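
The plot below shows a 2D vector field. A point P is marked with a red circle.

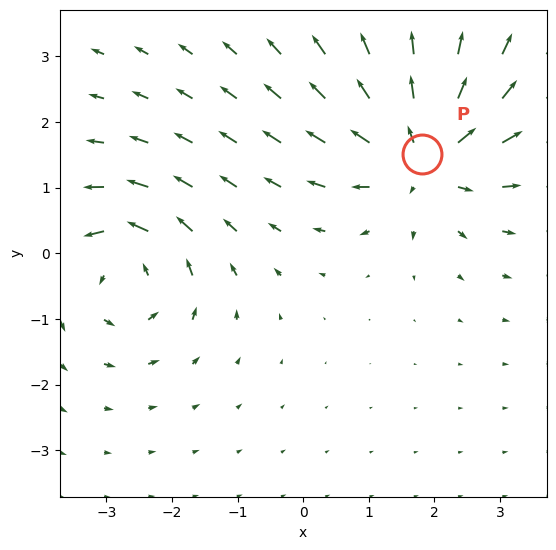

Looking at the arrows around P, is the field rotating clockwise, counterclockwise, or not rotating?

not rotating

Near P at (1.8, 1.5) the arrows show no circulation. The curl there is ≈0.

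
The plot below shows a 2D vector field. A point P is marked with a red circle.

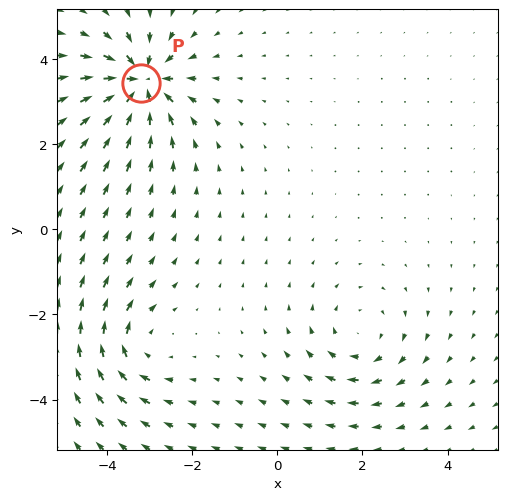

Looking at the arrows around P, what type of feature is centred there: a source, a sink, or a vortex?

sink

At P (-3.2, 3.4) the arrows converge inward. Divergence about -7, curl ≈0 — negative divergence with near-zero curl is a sink.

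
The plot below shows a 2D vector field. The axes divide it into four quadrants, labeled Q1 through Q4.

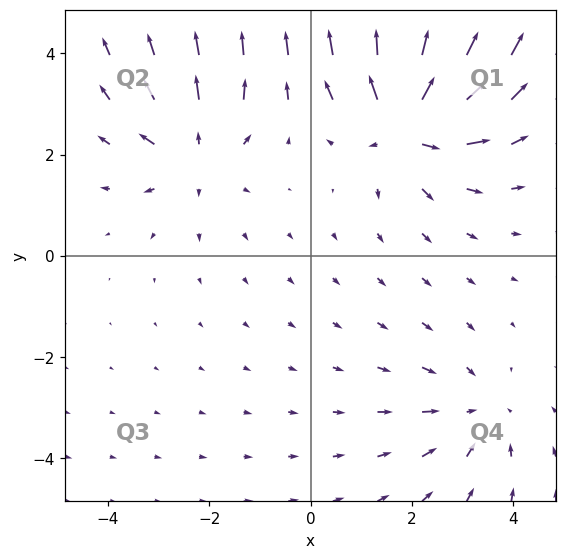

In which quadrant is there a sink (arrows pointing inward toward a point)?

Q4

The sink sits at approximately (3.3, -3.1), which lies in quadrant Q4. The divergence there is about -2, negative as expected for a sink.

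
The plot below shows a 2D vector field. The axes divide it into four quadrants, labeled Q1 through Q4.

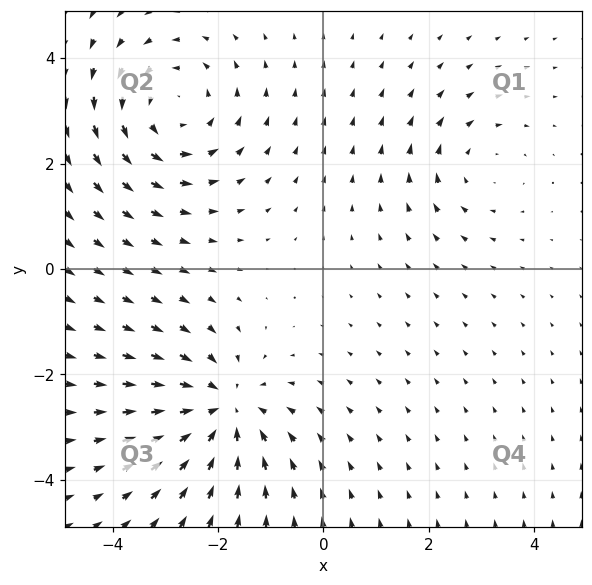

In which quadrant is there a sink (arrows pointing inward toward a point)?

The sink sits at approximately (-1.9, -2.7), which lies in quadrant Q3. The divergence there is about -4, negative as expected for a sink.

Q3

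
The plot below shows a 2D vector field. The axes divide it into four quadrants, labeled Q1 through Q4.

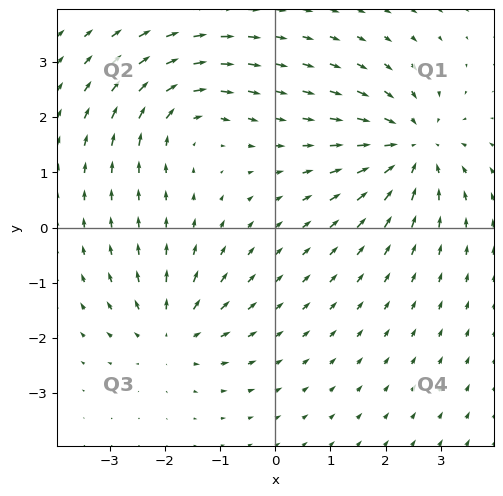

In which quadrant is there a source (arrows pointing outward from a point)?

Q3

The source sits at approximately (-1.9, -1.9), which lies in quadrant Q3. The divergence there is about +4, positive as expected for a source.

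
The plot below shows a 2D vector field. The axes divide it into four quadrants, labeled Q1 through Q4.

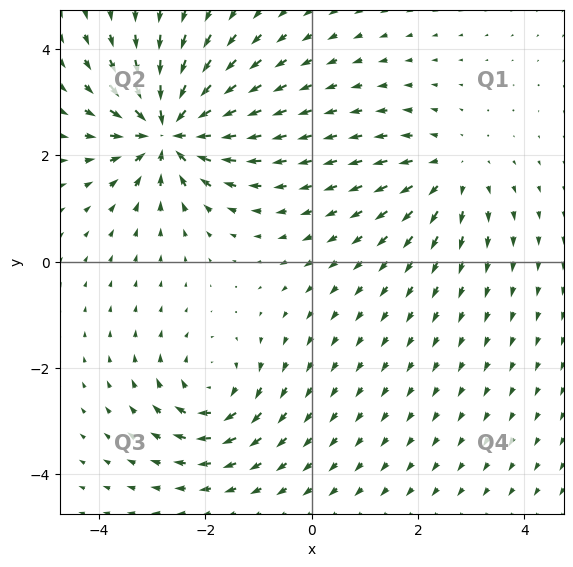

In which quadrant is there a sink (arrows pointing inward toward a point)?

The sink sits at approximately (-2.7, 2.5), which lies in quadrant Q2. The divergence there is about -7, negative as expected for a sink.

Q2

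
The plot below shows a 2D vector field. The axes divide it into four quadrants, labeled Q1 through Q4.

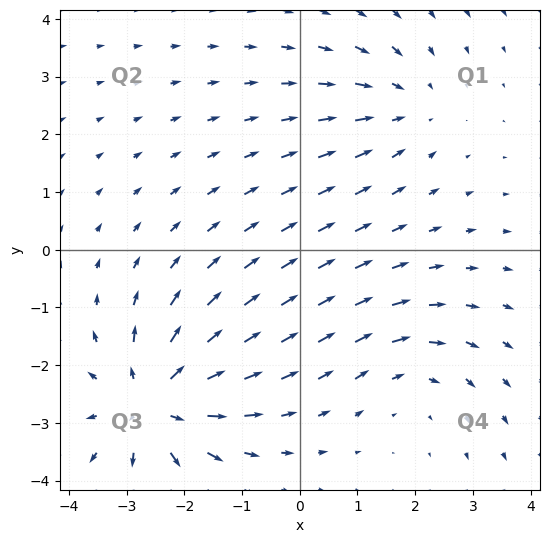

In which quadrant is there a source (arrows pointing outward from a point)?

The source sits at approximately (-2.5, -2.7), which lies in quadrant Q3. The divergence there is about +5, positive as expected for a source.

Q3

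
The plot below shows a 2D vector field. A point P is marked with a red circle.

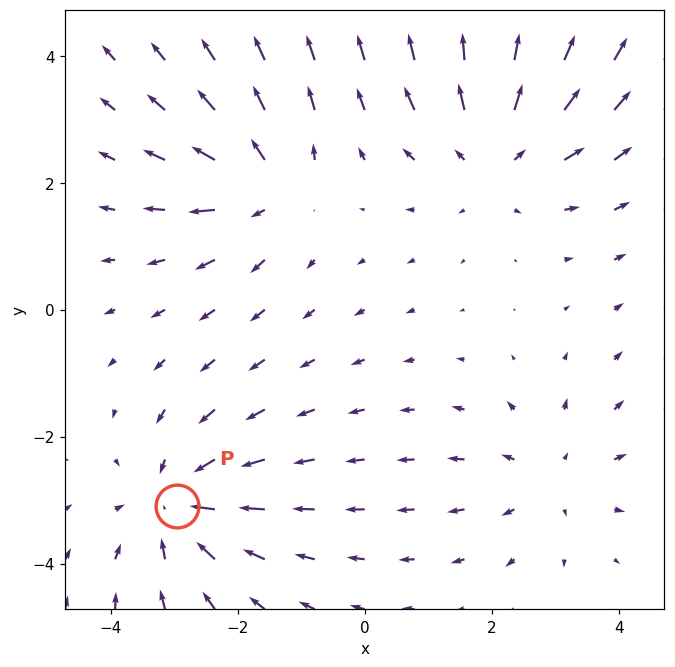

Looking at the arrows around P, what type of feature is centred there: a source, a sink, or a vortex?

At P (-3.0, -3.1) the arrows converge inward. Divergence about -4, curl ≈0 — negative divergence with near-zero curl is a sink.

sink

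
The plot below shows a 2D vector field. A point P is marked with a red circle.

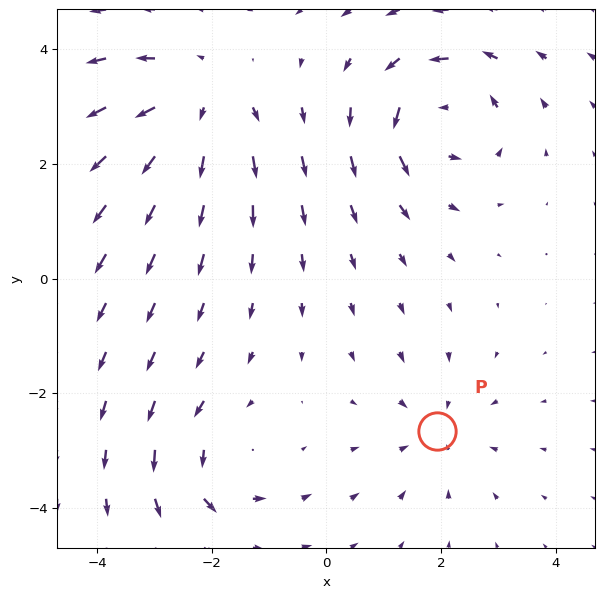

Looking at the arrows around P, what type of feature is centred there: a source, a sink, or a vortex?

At P (1.9, -2.7) the arrows converge inward. Divergence about -3, curl ≈0 — negative divergence with near-zero curl is a sink.

sink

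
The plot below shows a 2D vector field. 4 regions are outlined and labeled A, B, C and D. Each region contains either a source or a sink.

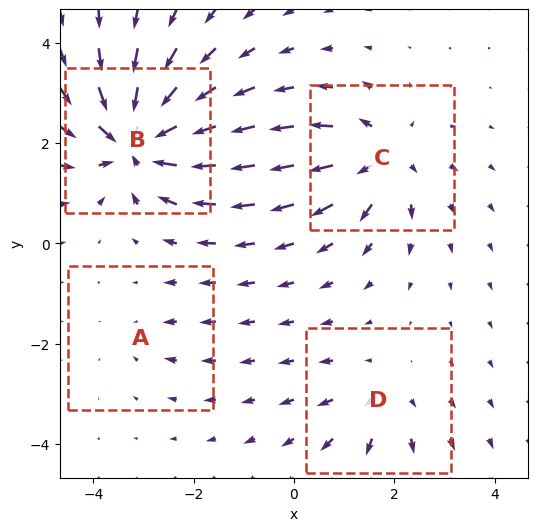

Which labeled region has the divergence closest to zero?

A

Divergence at each region's feature centre — A: about -2, B: about -8, C: about +5, D: about +3. Region A is closest to zero.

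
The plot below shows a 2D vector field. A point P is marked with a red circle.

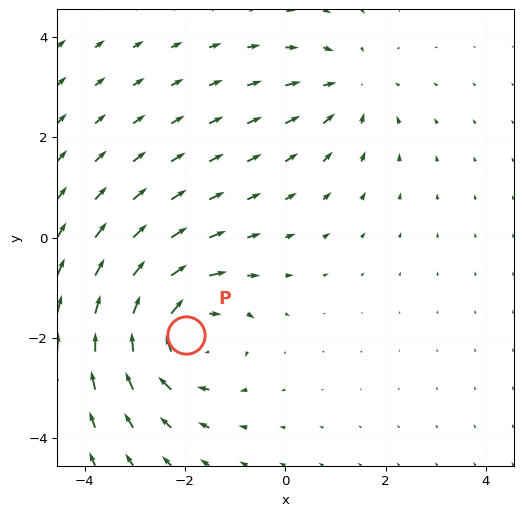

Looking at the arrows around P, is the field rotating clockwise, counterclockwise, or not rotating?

clockwise

Near P at (-2.0, -2.0) the arrows circulate clockwise. The curl (z-component) there is about -4; negative curl means clockwise rotation.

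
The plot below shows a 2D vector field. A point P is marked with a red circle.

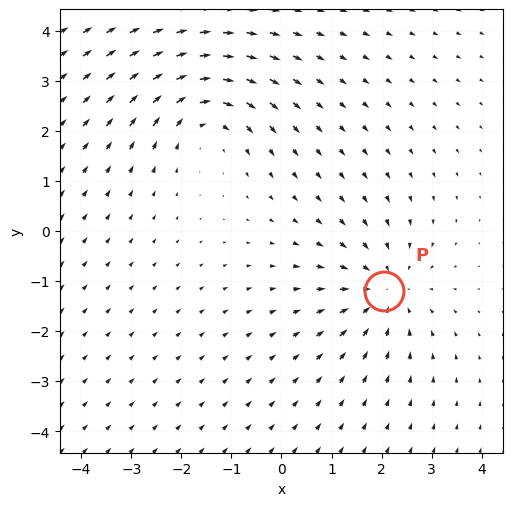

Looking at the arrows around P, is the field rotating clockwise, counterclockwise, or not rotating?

not rotating

Near P at (2.1, -1.2) the arrows show no circulation. The curl there is ≈0.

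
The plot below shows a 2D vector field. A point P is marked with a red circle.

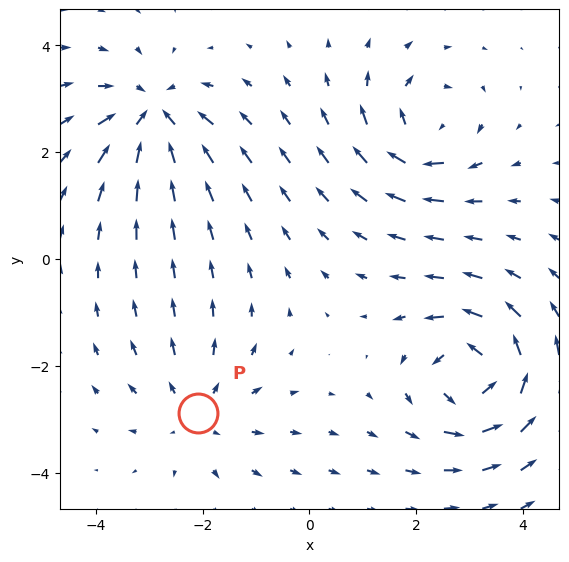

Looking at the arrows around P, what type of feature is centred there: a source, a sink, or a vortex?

source

At P (-2.1, -2.9) the arrows spread outward. Divergence about +3, curl ≈0 — positive divergence with near-zero curl is a source.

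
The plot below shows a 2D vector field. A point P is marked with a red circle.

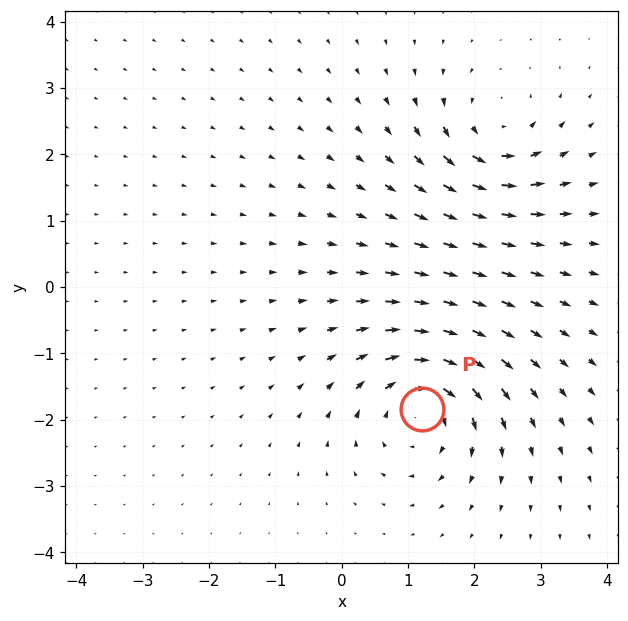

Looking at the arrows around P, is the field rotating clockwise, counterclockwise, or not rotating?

clockwise

Near P at (1.2, -1.8) the arrows circulate clockwise. The curl (z-component) there is about -6; negative curl means clockwise rotation.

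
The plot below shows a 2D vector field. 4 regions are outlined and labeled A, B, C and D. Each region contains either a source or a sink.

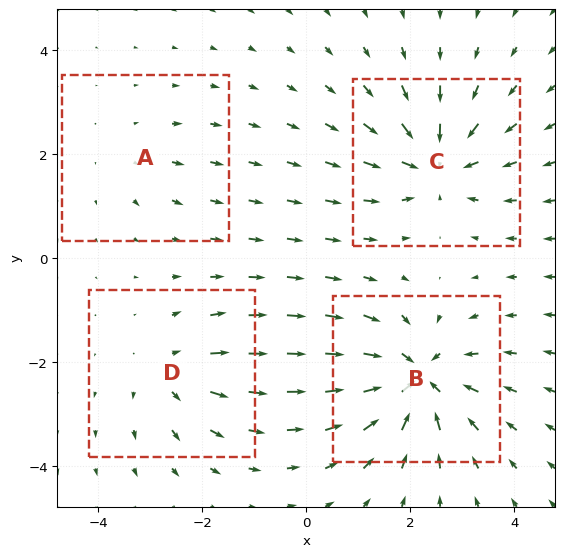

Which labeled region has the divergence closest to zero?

Divergence at each region's feature centre — A: about +2, B: about -7, C: about -6, D: about +4. Region A is closest to zero.

A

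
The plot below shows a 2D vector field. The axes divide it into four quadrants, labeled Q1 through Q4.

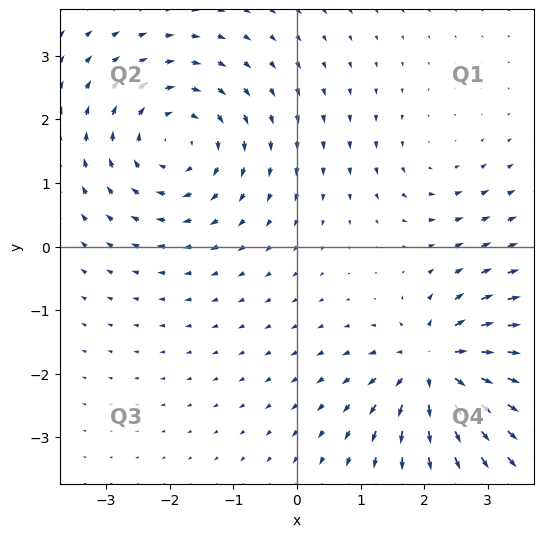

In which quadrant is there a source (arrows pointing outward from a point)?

Q4

The source sits at approximately (2.2, -1.9), which lies in quadrant Q4. The divergence there is about +7, positive as expected for a source.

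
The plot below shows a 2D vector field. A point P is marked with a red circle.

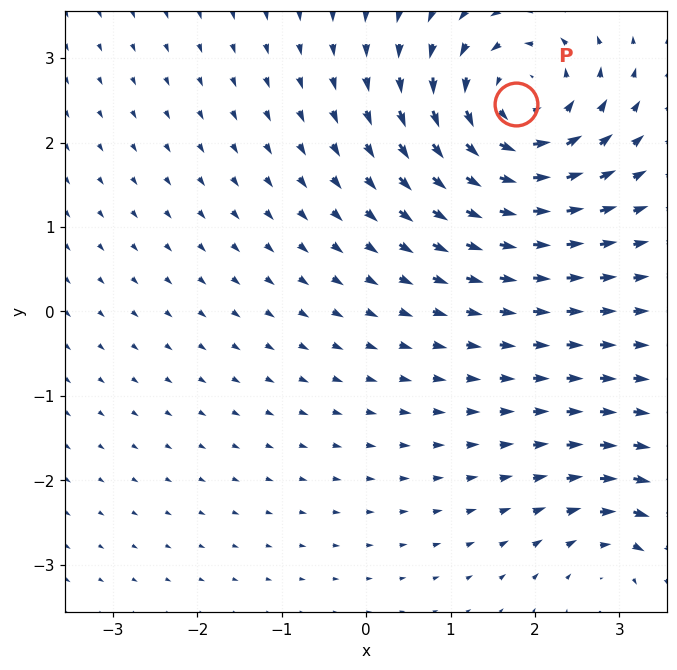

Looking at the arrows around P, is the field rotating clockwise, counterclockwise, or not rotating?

Near P at (1.8, 2.5) the arrows circulate counterclockwise. The curl (z-component) there is about +6; positive curl means counterclockwise rotation.

counterclockwise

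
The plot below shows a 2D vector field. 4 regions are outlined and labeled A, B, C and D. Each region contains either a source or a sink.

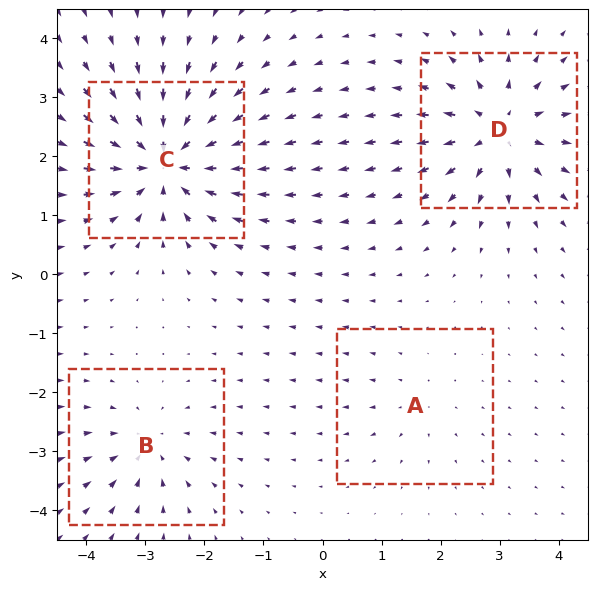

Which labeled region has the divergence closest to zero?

Divergence at each region's feature centre — A: about +2, B: about -4, C: about -8, D: about +7. Region A is closest to zero.

A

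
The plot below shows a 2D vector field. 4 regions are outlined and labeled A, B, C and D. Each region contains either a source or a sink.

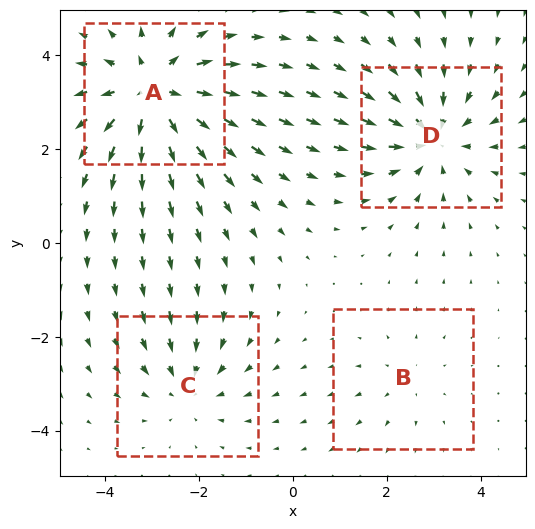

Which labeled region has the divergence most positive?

Divergence at each region's feature centre — A: about +6, B: about +2, C: about -3, D: about -5. Region A is most positive.

A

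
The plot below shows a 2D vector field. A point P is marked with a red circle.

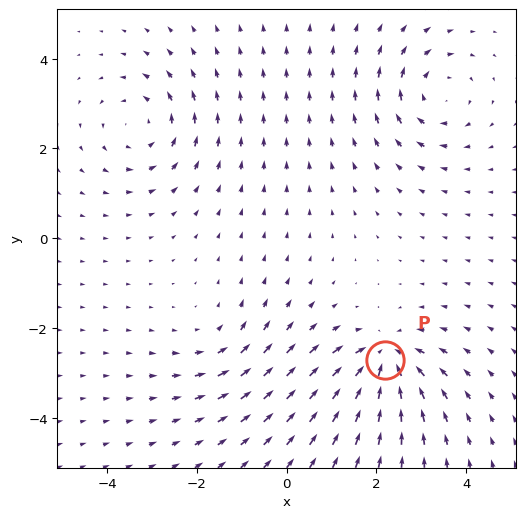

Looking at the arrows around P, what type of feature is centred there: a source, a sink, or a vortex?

sink

At P (2.2, -2.7) the arrows converge inward. Divergence about -6, curl ≈0 — negative divergence with near-zero curl is a sink.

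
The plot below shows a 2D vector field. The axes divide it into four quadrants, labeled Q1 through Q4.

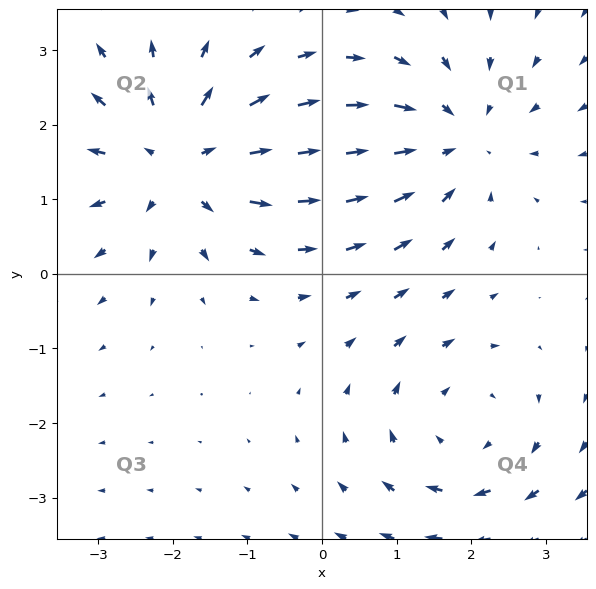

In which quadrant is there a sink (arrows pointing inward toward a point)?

The sink sits at approximately (1.8, 1.8), which lies in quadrant Q1. The divergence there is about -3, negative as expected for a sink.

Q1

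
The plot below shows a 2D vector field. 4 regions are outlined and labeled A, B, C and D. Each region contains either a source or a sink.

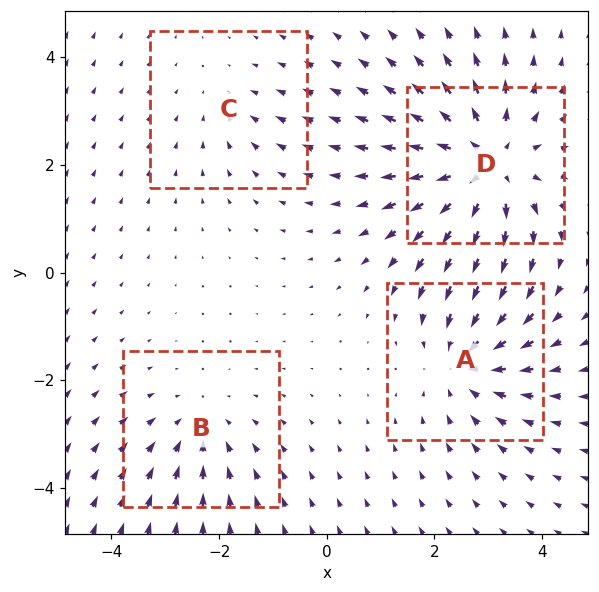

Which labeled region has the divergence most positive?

Divergence at each region's feature centre — A: about -4, B: about -3, C: about -2, D: about +6. Region D is most positive.

D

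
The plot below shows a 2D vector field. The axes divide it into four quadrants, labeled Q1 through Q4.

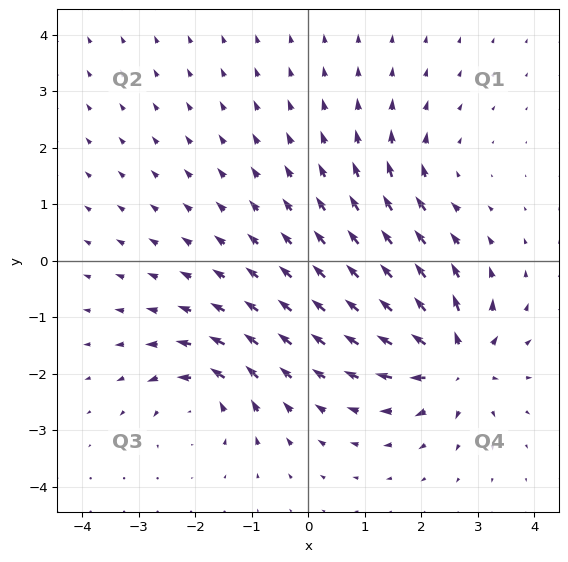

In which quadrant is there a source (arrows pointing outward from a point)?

The source sits at approximately (2.6, -1.8), which lies in quadrant Q4. The divergence there is about +7, positive as expected for a source.

Q4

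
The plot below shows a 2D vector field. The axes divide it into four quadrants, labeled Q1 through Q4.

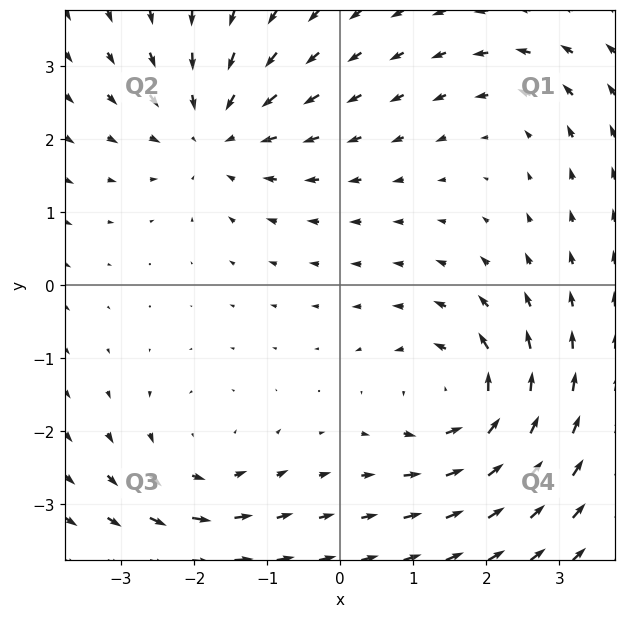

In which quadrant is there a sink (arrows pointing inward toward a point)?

Q2

The sink sits at approximately (-1.7, 2.1), which lies in quadrant Q2. The divergence there is about -4, negative as expected for a sink.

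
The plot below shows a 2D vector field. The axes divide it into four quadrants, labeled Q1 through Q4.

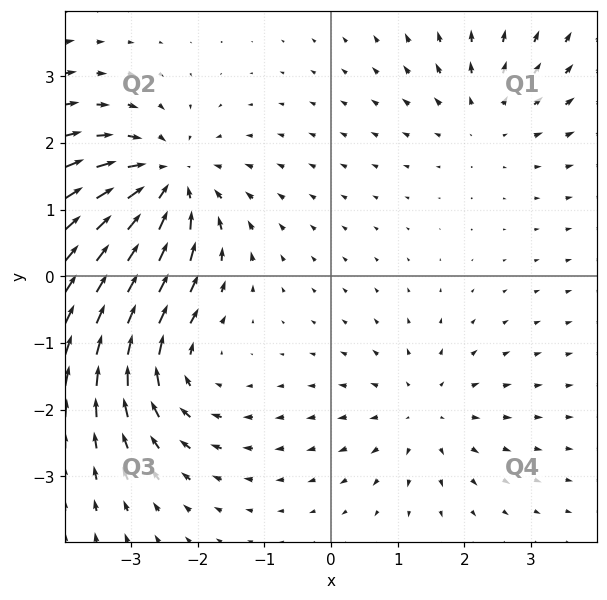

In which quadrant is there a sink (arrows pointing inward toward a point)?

Q2

The sink sits at approximately (-2.5, 1.4), which lies in quadrant Q2. The divergence there is about -6, negative as expected for a sink.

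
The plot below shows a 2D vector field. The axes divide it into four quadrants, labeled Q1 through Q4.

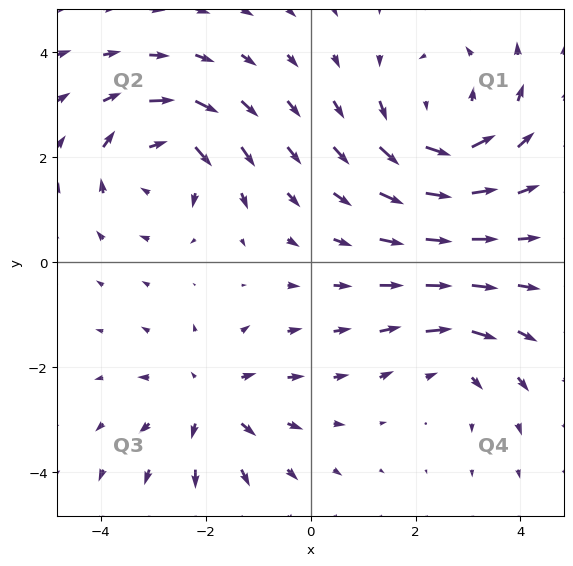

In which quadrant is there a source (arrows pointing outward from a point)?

The source sits at approximately (-1.9, -2.6), which lies in quadrant Q3. The divergence there is about +3, positive as expected for a source.

Q3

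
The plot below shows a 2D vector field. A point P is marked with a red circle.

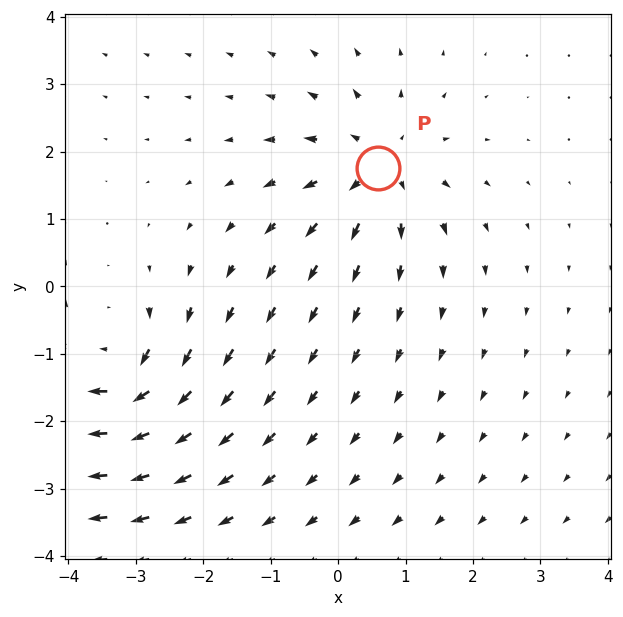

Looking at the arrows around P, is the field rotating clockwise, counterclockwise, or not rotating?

Near P at (0.6, 1.8) the arrows show no circulation. The curl there is ≈0.

not rotating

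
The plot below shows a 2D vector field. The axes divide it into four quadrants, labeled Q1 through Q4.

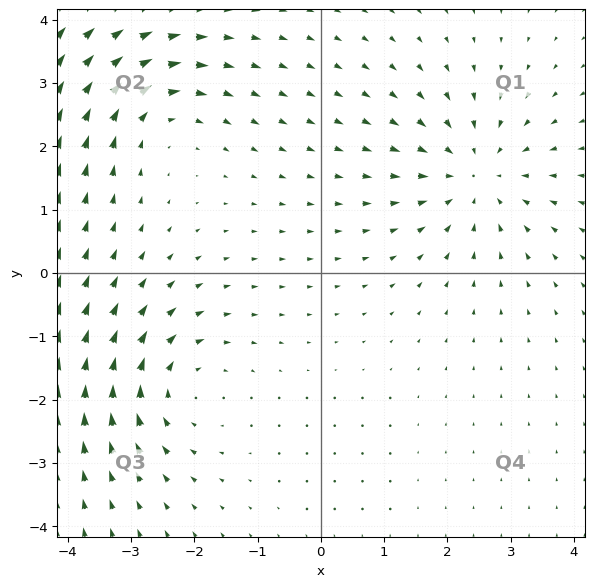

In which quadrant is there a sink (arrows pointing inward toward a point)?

Q1

The sink sits at approximately (2.4, 1.5), which lies in quadrant Q1. The divergence there is about -4, negative as expected for a sink.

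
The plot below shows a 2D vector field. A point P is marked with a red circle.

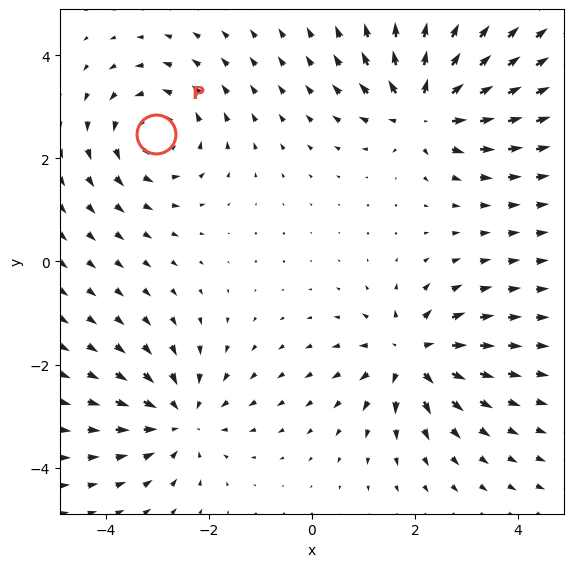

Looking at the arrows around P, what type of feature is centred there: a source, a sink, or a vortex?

vortex

At P (-3.0, 2.5) the arrows circulate counterclockwise. Divergence ≈0, curl about +4 — near-zero divergence with nonzero curl is a vortex.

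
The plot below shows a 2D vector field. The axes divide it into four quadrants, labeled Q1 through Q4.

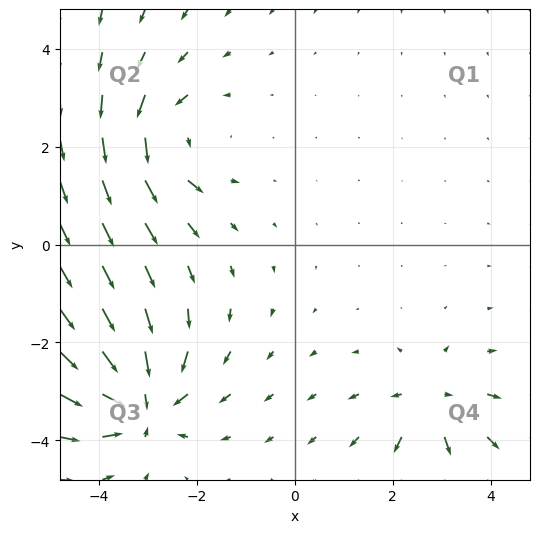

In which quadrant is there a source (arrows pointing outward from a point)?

Q4

The source sits at approximately (2.8, -3.2), which lies in quadrant Q4. The divergence there is about +4, positive as expected for a source.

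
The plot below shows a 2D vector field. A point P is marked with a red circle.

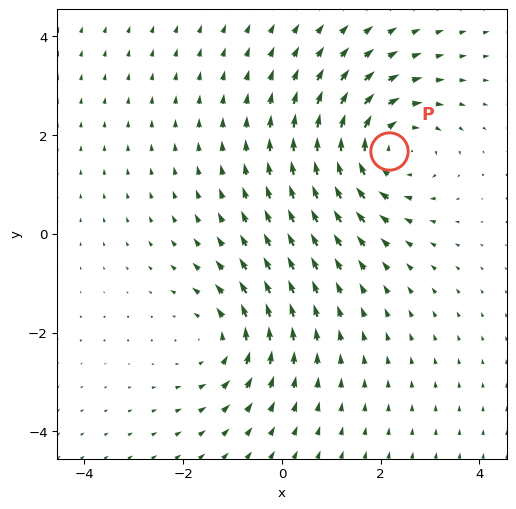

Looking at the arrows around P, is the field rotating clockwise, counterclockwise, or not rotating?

clockwise

Near P at (2.2, 1.7) the arrows circulate clockwise. The curl (z-component) there is about -4; negative curl means clockwise rotation.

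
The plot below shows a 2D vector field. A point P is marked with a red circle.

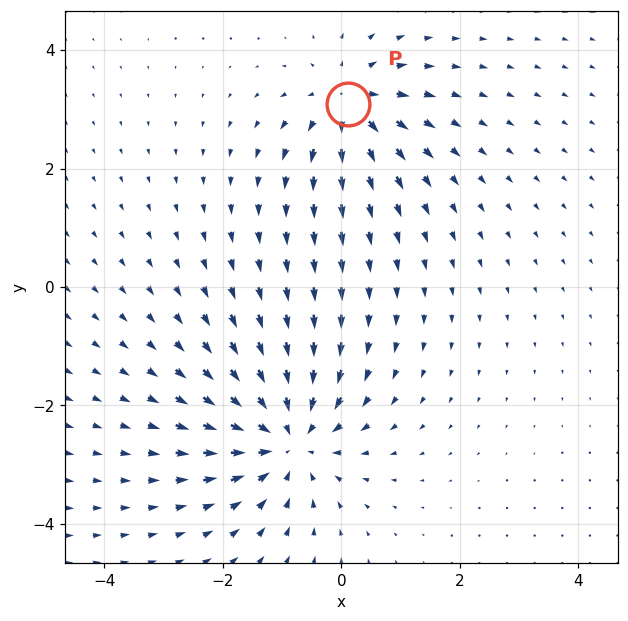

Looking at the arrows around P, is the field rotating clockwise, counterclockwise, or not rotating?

Near P at (0.1, 3.1) the arrows show no circulation. The curl there is ≈0.

not rotating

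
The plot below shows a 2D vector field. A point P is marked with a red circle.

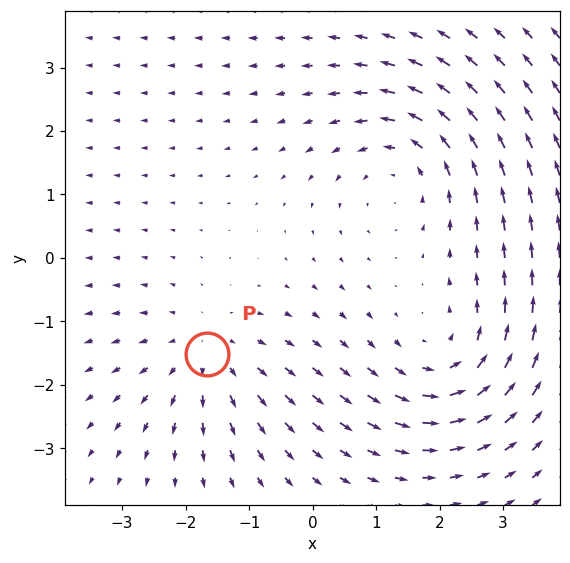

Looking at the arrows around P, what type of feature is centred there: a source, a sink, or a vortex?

At P (-1.7, -1.5) the arrows spread outward. Divergence about +4, curl ≈0 — positive divergence with near-zero curl is a source.

source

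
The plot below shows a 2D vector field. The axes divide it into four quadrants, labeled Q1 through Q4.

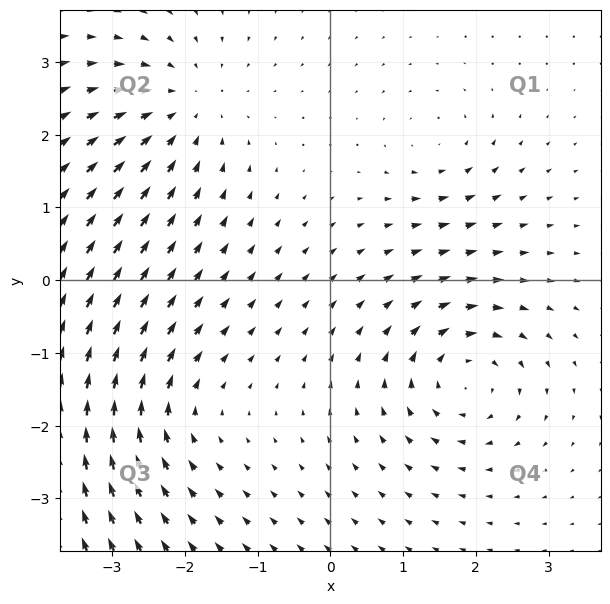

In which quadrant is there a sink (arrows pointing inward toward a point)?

Q2

The sink sits at approximately (-2.0, 2.4), which lies in quadrant Q2. The divergence there is about -4, negative as expected for a sink.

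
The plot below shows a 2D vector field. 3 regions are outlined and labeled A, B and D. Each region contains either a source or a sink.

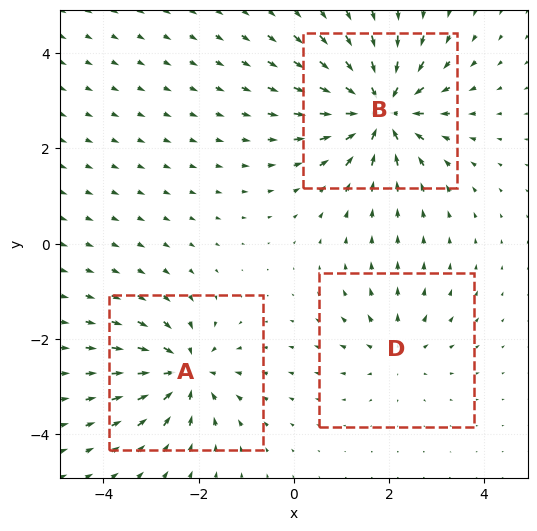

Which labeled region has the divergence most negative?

Divergence at each region's feature centre — A: about -4, B: about -6, D: about +2. Region B is most negative.

B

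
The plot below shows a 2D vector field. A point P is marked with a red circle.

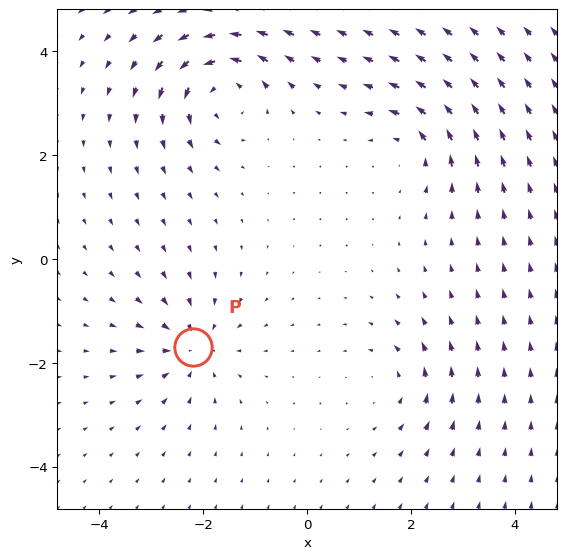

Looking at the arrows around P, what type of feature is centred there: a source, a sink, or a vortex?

sink

At P (-2.2, -1.7) the arrows converge inward. Divergence about -4, curl ≈0 — negative divergence with near-zero curl is a sink.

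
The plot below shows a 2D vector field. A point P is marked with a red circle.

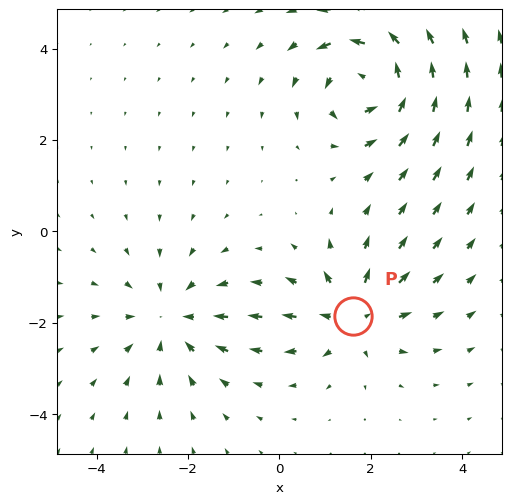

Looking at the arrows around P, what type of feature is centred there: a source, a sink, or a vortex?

At P (1.6, -1.8) the arrows spread outward. Divergence about +4, curl ≈0 — positive divergence with near-zero curl is a source.

source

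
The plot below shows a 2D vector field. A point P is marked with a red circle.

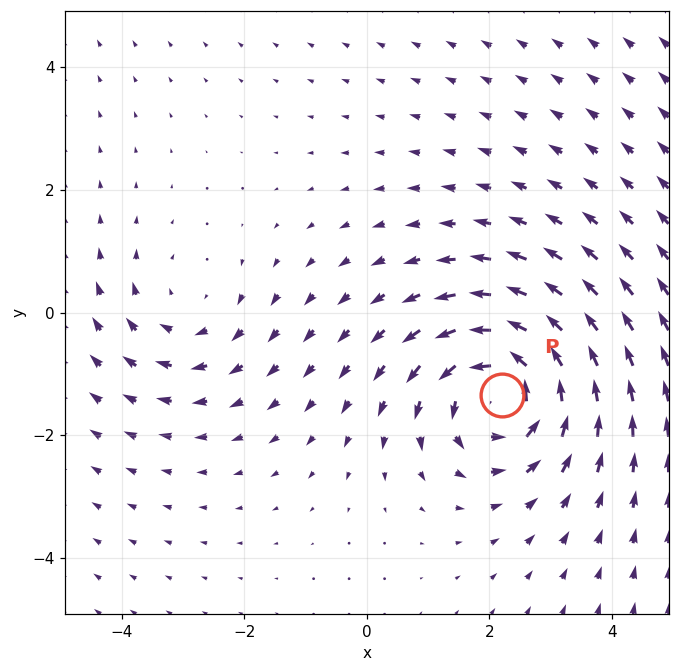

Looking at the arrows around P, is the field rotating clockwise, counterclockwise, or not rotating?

counterclockwise

Near P at (2.2, -1.3) the arrows circulate counterclockwise. The curl (z-component) there is about +5; positive curl means counterclockwise rotation.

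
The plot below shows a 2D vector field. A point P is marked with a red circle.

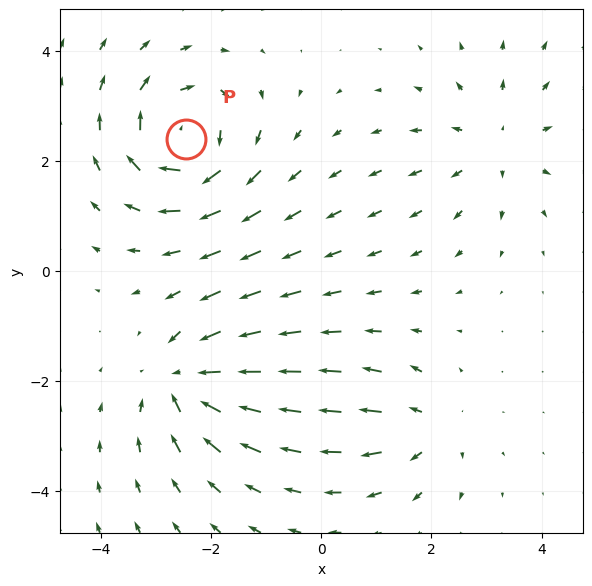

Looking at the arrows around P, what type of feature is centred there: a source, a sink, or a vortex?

At P (-2.5, 2.4) the arrows circulate clockwise. Divergence ≈0, curl about -6 — near-zero divergence with nonzero curl is a vortex.

vortex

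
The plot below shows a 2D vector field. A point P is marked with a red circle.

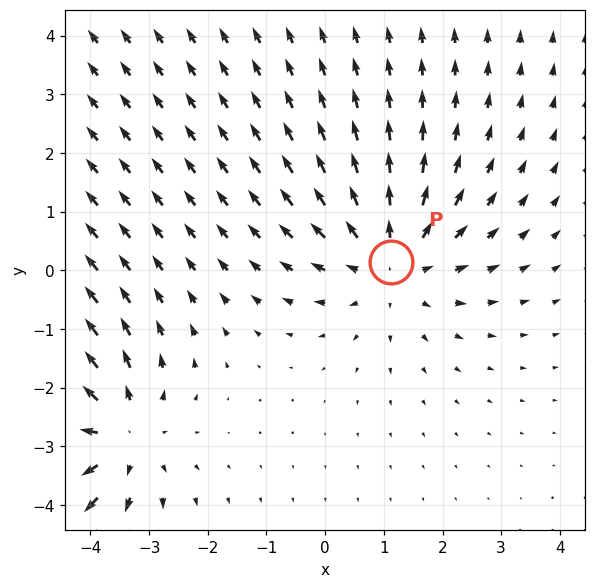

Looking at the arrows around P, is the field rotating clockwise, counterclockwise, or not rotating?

not rotating

Near P at (1.1, 0.1) the arrows show no circulation. The curl there is ≈0.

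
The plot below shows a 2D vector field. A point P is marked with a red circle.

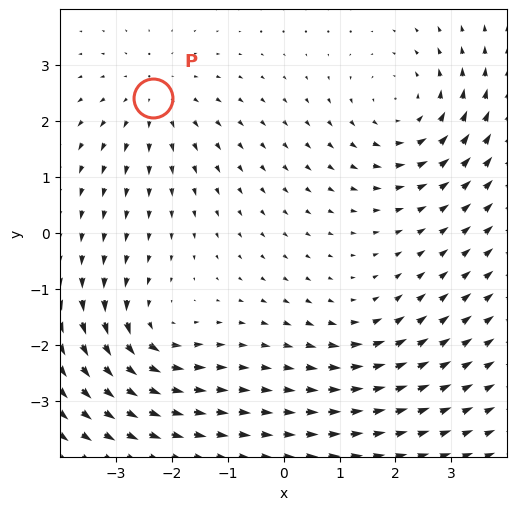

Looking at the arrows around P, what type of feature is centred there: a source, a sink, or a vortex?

At P (-2.3, 2.4) the arrows spread outward. Divergence about +3, curl ≈0 — positive divergence with near-zero curl is a source.

source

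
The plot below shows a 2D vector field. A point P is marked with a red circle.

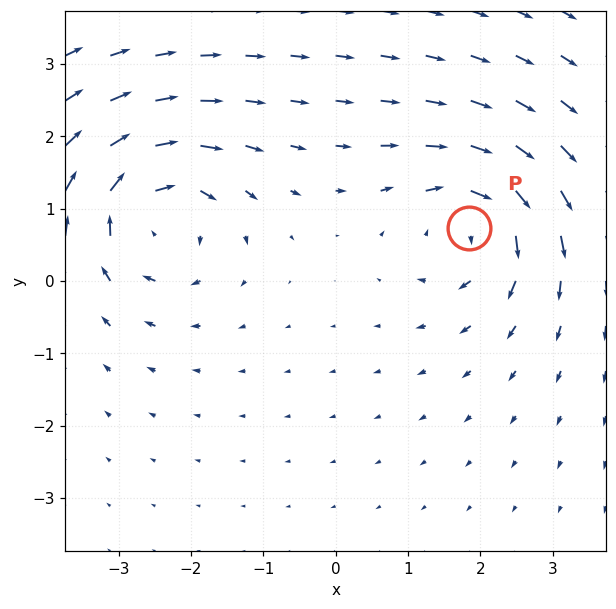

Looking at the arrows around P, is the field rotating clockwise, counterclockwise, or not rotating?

clockwise

Near P at (1.8, 0.7) the arrows circulate clockwise. The curl (z-component) there is about -6; negative curl means clockwise rotation.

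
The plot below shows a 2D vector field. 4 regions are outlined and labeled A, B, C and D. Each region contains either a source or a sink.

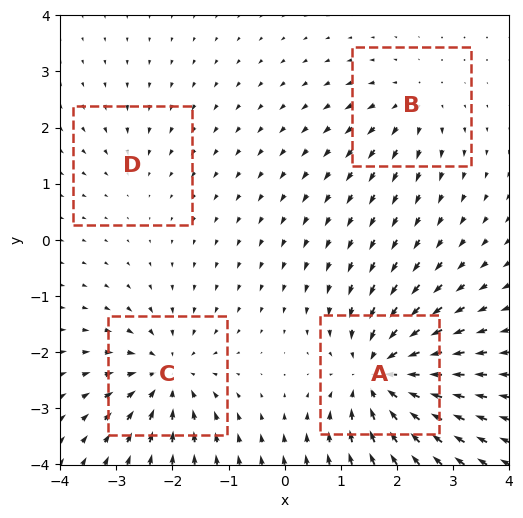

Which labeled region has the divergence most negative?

A

Divergence at each region's feature centre — A: about -8, B: about +4, C: about -6, D: about -2. Region A is most negative.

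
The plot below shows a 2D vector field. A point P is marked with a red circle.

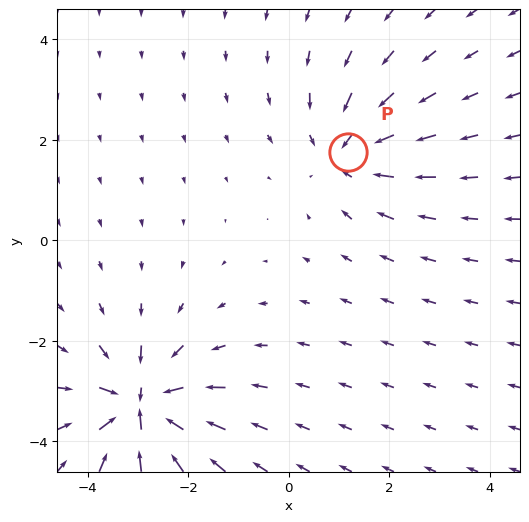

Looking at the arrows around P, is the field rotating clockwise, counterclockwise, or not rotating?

not rotating

Near P at (1.2, 1.8) the arrows show no circulation. The curl there is ≈0.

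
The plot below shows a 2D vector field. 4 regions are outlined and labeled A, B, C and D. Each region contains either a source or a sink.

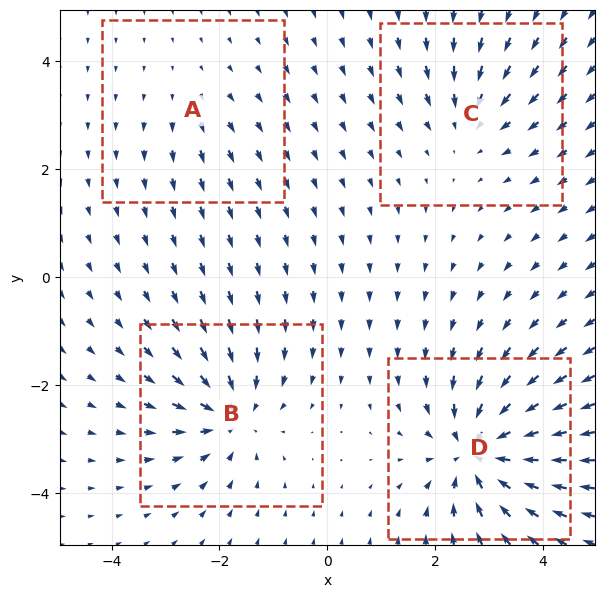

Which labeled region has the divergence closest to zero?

Divergence at each region's feature centre — A: about +2, B: about -6, C: about -4, D: about -8. Region A is closest to zero.

A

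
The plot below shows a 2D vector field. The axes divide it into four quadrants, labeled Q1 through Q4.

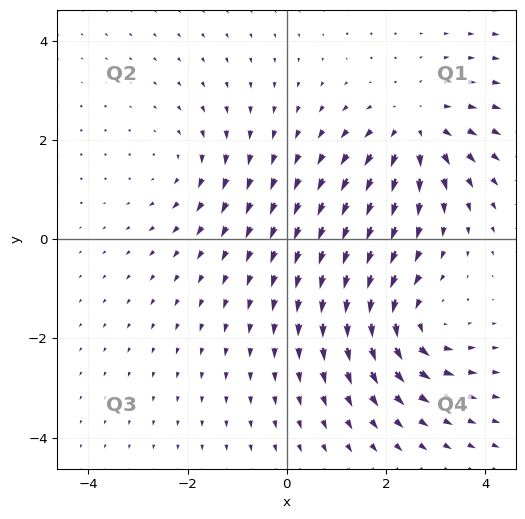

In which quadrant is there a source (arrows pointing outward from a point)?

The source sits at approximately (2.6, 2.2), which lies in quadrant Q1. The divergence there is about +4, positive as expected for a source.

Q1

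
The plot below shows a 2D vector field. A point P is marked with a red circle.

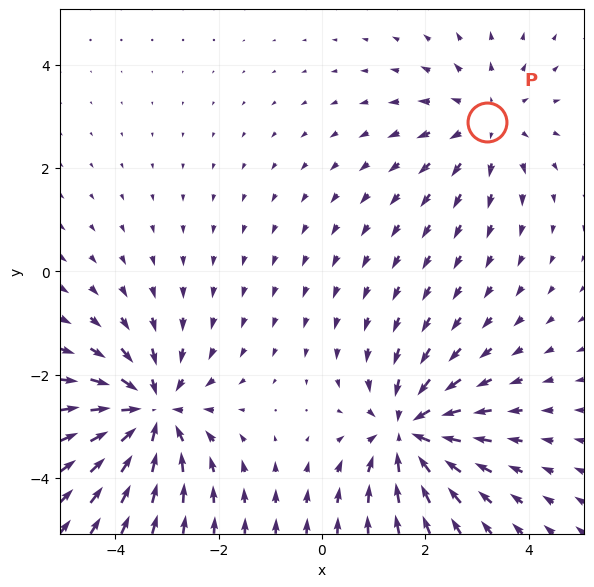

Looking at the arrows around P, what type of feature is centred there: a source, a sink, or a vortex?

source

At P (3.2, 2.9) the arrows spread outward. Divergence about +3, curl ≈0 — positive divergence with near-zero curl is a source.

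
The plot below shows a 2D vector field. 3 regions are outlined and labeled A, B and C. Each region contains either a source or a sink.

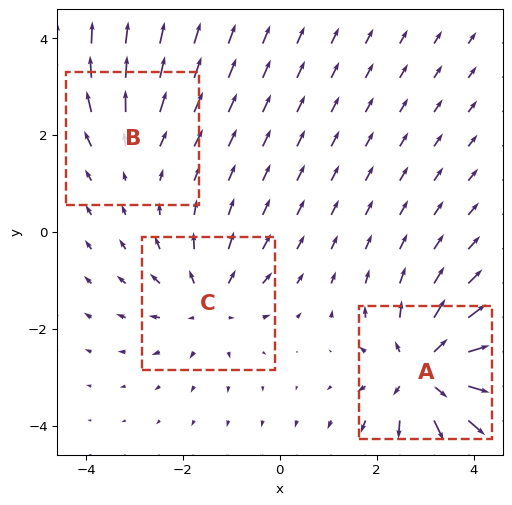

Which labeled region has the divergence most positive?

Divergence at each region's feature centre — A: about +5, B: about +2, C: about +3. Region A is most positive.

A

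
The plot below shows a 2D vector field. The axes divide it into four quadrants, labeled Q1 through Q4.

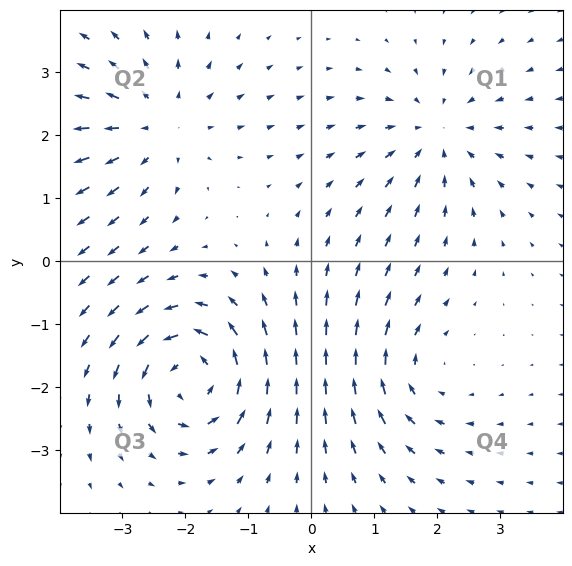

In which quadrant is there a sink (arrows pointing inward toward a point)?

Q1

The sink sits at approximately (2.0, 2.0), which lies in quadrant Q1. The divergence there is about -3, negative as expected for a sink.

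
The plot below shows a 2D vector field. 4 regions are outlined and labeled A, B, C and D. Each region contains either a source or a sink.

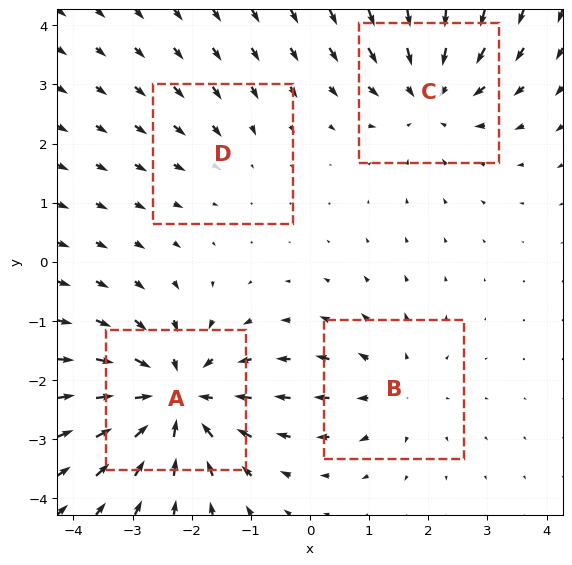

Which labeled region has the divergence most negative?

A

Divergence at each region's feature centre — A: about -6, B: about +3, C: about -4, D: about -2. Region A is most negative.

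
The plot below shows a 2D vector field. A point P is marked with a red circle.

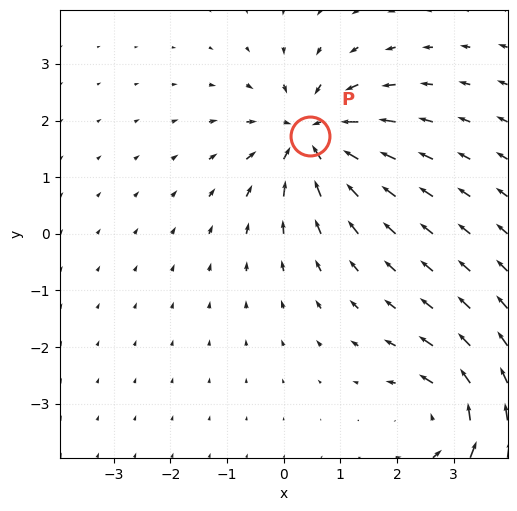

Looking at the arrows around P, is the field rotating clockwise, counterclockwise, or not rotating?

not rotating

Near P at (0.5, 1.7) the arrows show no circulation. The curl there is ≈0.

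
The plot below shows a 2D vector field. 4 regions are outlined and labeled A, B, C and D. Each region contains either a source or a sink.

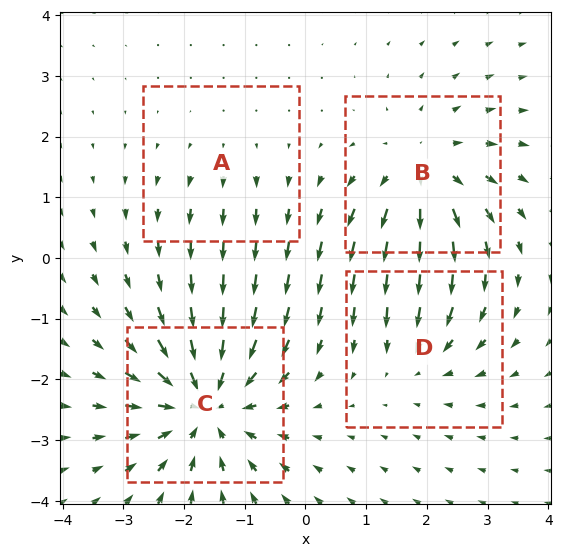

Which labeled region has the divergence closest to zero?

Divergence at each region's feature centre — A: about +2, B: about +4, C: about -6, D: about -3. Region A is closest to zero.

A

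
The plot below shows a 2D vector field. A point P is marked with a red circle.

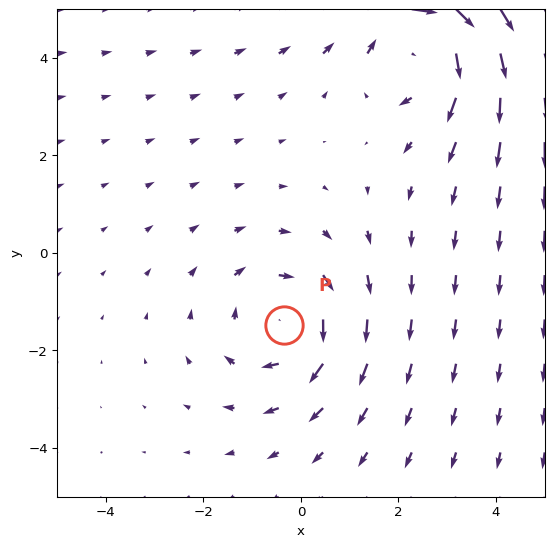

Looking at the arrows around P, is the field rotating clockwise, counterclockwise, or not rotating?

clockwise

Near P at (-0.3, -1.5) the arrows circulate clockwise. The curl (z-component) there is about -3; negative curl means clockwise rotation.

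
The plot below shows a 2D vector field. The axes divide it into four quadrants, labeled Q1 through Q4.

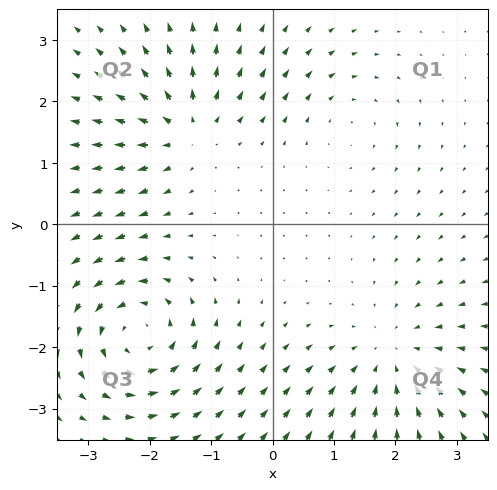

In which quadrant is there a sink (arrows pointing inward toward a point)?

Q4

The sink sits at approximately (1.9, -2.2), which lies in quadrant Q4. The divergence there is about -4, negative as expected for a sink.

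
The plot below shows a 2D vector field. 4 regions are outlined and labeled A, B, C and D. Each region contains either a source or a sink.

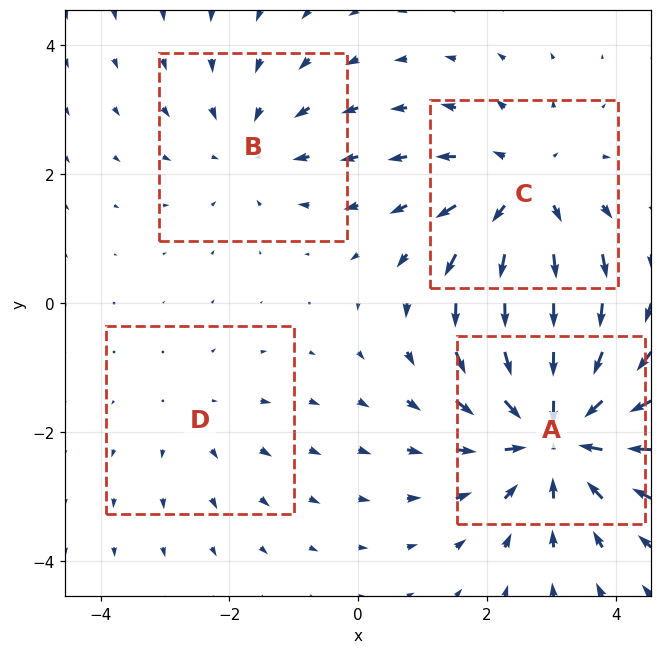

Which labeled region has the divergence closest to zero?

Divergence at each region's feature centre — A: about -6, B: about -3, C: about +4, D: about +2. Region D is closest to zero.

D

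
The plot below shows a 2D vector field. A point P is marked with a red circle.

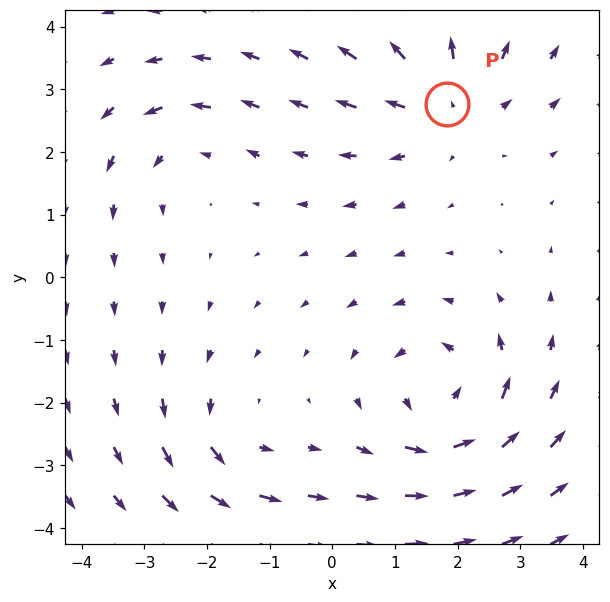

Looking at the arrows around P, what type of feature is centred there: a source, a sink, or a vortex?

At P (1.8, 2.8) the arrows spread outward. Divergence about +4, curl ≈0 — positive divergence with near-zero curl is a source.

source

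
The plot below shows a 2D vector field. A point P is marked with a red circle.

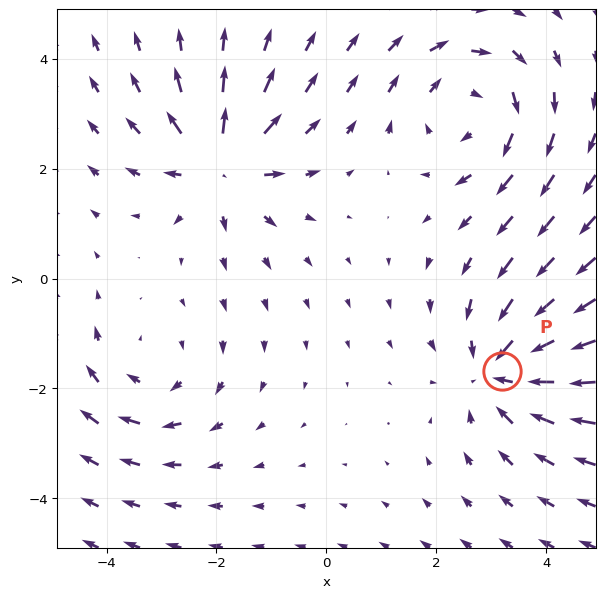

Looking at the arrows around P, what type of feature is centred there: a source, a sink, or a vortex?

sink

At P (3.2, -1.7) the arrows converge inward. Divergence about -5, curl ≈0 — negative divergence with near-zero curl is a sink.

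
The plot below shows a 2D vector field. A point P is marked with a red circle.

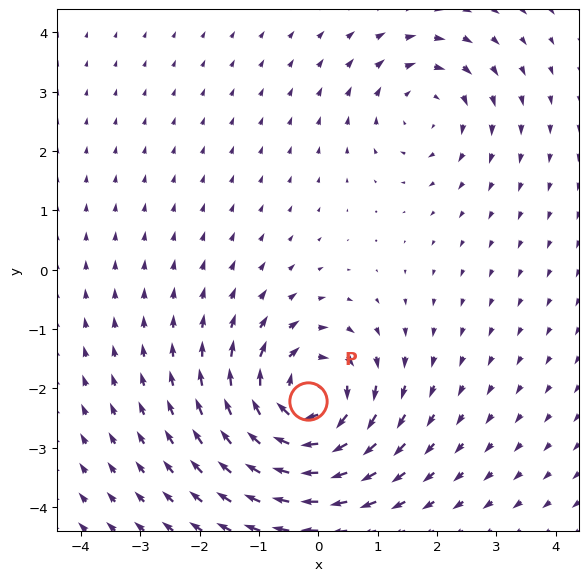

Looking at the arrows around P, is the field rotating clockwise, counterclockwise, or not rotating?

clockwise

Near P at (-0.2, -2.2) the arrows circulate clockwise. The curl (z-component) there is about -5; negative curl means clockwise rotation.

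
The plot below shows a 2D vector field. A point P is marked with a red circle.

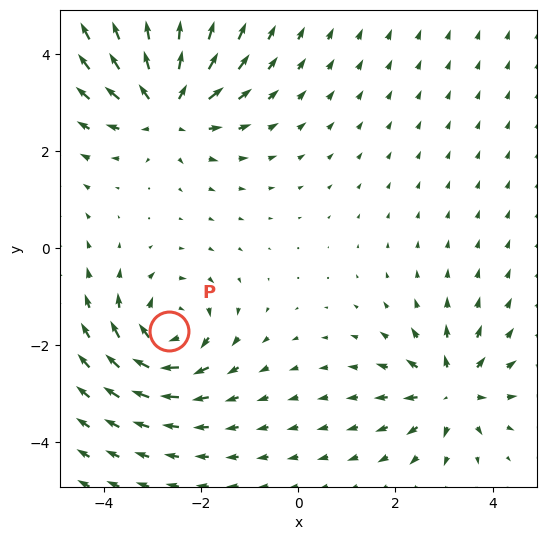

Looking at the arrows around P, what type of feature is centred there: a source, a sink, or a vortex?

vortex

At P (-2.7, -1.7) the arrows circulate clockwise. Divergence ≈0, curl about -5 — near-zero divergence with nonzero curl is a vortex.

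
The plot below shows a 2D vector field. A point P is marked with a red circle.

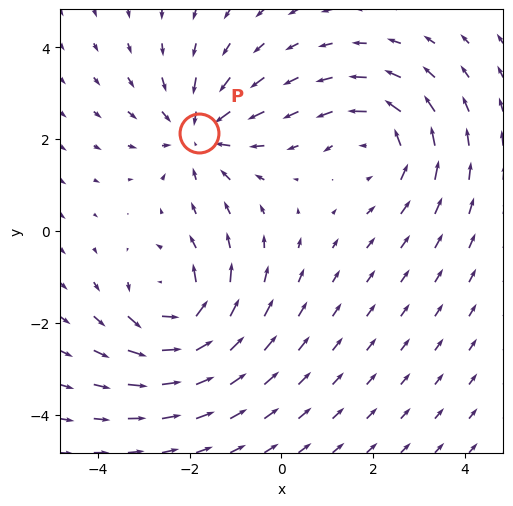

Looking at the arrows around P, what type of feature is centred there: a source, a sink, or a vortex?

sink

At P (-1.8, 2.1) the arrows converge inward. Divergence about -3, curl ≈0 — negative divergence with near-zero curl is a sink.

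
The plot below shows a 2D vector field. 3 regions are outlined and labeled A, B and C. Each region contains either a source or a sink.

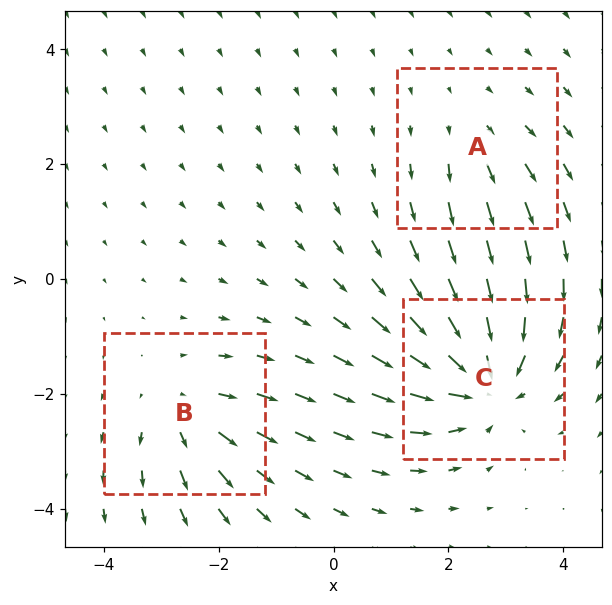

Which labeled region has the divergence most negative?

C

Divergence at each region's feature centre — A: about +2, B: about +3, C: about -5. Region C is most negative.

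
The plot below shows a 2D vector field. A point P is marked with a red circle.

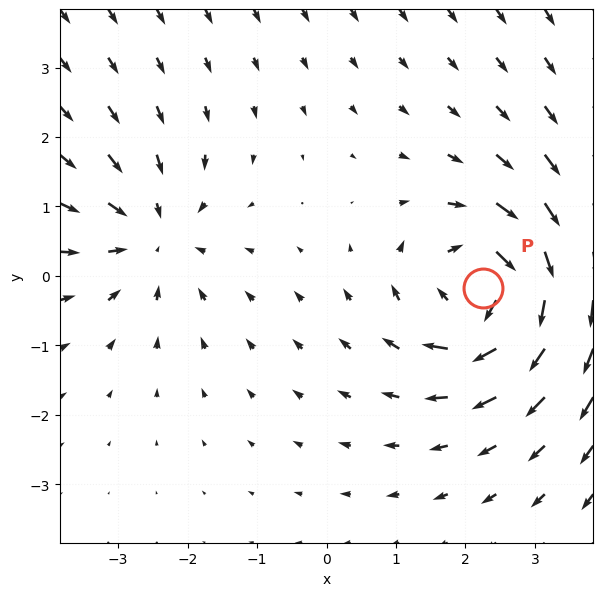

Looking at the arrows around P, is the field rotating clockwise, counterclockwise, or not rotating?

Near P at (2.2, -0.2) the arrows circulate clockwise. The curl (z-component) there is about -5; negative curl means clockwise rotation.

clockwise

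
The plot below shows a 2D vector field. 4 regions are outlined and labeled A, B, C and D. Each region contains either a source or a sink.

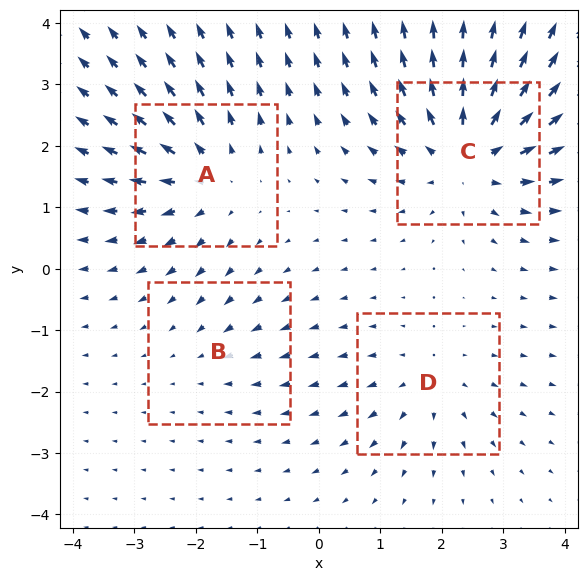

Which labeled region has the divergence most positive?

Divergence at each region's feature centre — A: about +5, B: about -2, C: about +6, D: about +3. Region C is most positive.

C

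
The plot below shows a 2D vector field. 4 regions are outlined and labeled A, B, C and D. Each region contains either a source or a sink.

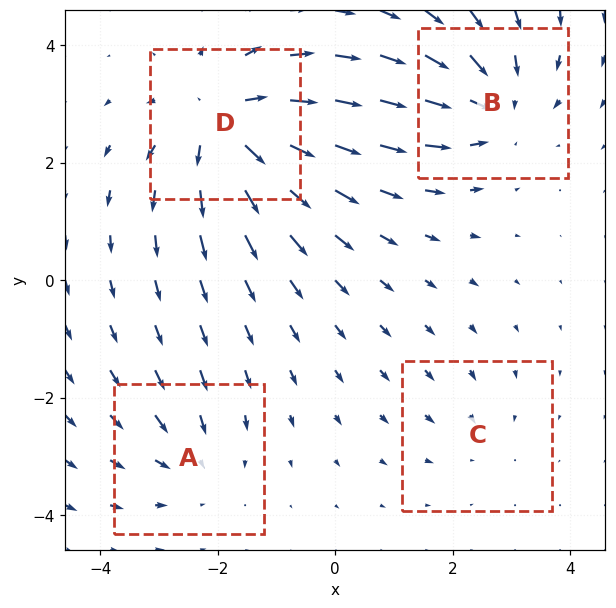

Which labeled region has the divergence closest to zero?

C

Divergence at each region's feature centre — A: about -3, B: about -5, C: about -2, D: about +6. Region C is closest to zero.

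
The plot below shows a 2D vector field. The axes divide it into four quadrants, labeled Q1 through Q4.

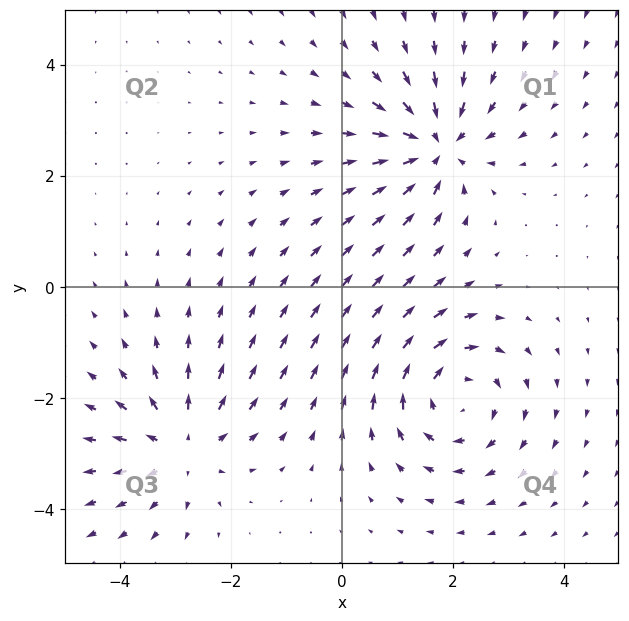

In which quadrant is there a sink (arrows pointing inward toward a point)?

Q1

The sink sits at approximately (1.7, 2.5), which lies in quadrant Q1. The divergence there is about -5, negative as expected for a sink.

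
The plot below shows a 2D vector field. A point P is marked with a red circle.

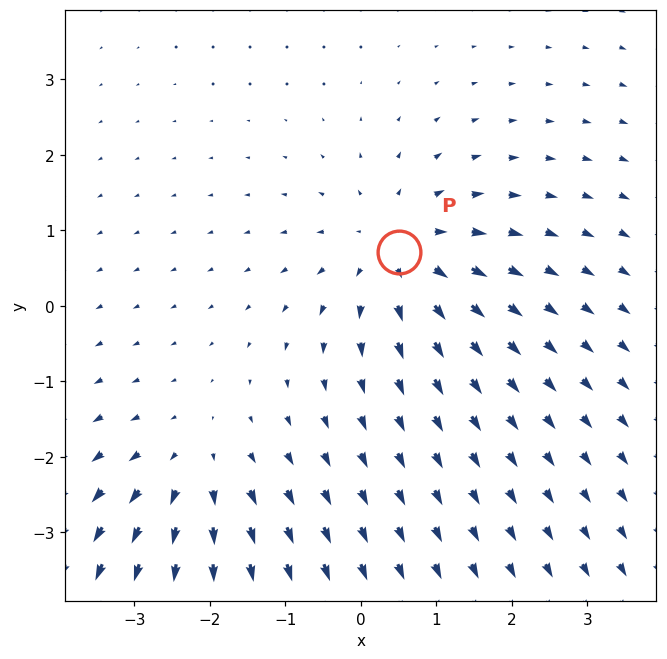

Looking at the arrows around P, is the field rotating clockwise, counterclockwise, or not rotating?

Near P at (0.5, 0.7) the arrows show no circulation. The curl there is ≈0.

not rotating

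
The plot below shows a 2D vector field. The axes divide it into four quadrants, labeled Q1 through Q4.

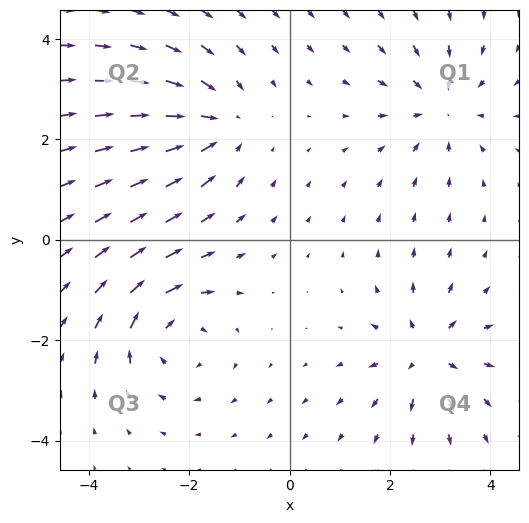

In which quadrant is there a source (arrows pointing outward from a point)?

Q4

The source sits at approximately (2.7, -2.3), which lies in quadrant Q4. The divergence there is about +4, positive as expected for a source.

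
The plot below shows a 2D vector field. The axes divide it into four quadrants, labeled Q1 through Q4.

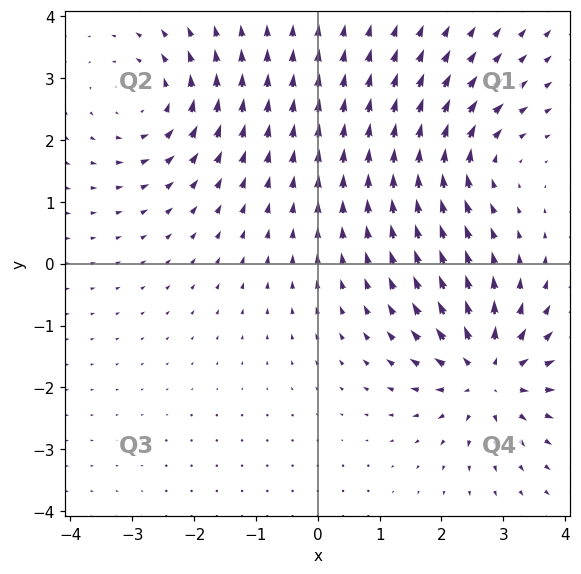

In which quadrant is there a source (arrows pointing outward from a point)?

Q4

The source sits at approximately (2.7, -1.8), which lies in quadrant Q4. The divergence there is about +6, positive as expected for a source.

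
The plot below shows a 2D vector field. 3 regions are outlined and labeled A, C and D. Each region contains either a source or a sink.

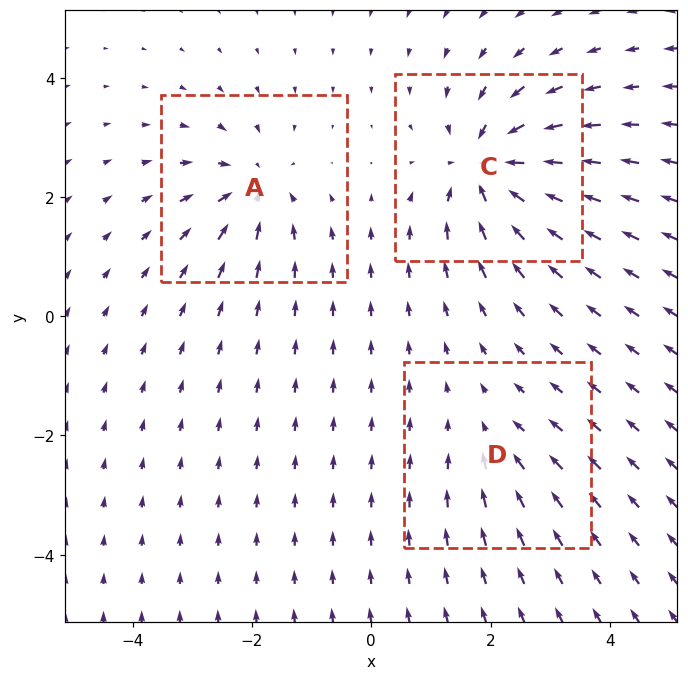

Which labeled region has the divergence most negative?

Divergence at each region's feature centre — A: about -4, C: about -6, D: about -2. Region C is most negative.

C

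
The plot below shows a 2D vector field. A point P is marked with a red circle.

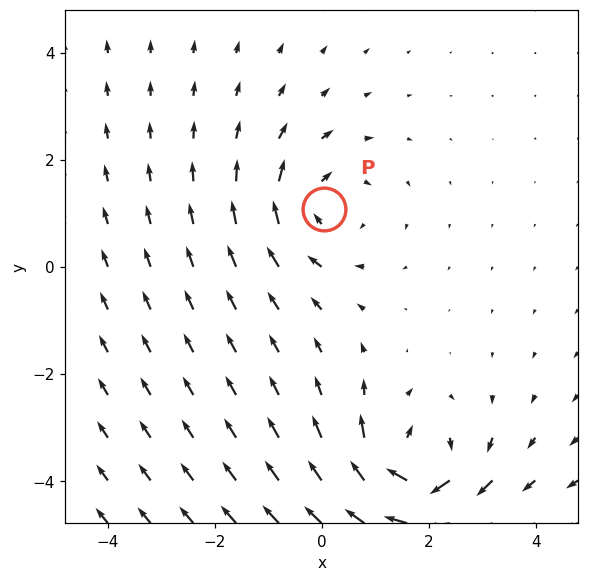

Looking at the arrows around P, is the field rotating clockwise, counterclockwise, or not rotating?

Near P at (0.0, 1.1) the arrows circulate clockwise. The curl (z-component) there is about -3; negative curl means clockwise rotation.

clockwise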